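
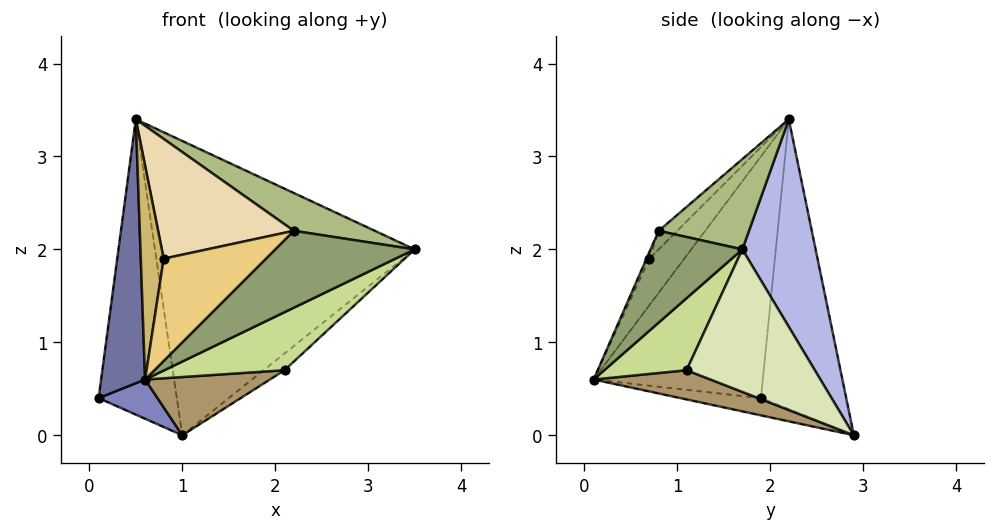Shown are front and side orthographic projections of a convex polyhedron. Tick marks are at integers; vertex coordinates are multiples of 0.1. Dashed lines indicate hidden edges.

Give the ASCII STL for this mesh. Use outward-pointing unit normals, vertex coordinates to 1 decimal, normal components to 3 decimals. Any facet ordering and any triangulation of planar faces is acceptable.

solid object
 facet normal -0.956 -0.249 0.152
  outer loop
   vertex 0.5 2.2 3.4
   vertex 0.1 1.9 0.4
   vertex 0.6 0.1 0.6
  endloop
 endfacet
 facet normal -0.235 -0.172 -0.957
  outer loop
   vertex 1.0 2.9 0.0
   vertex 0.6 0.1 0.6
   vertex 0.1 1.9 0.4
  endloop
 endfacet
 facet normal -0.737 0.675 0.031
  outer loop
   vertex 1.0 2.9 0.0
   vertex 0.1 1.9 0.4
   vertex 0.5 2.2 3.4
  endloop
 endfacet
 facet normal 0.264 0.936 0.232
  outer loop
   vertex 1.0 2.9 0.0
   vertex 0.5 2.2 3.4
   vertex 3.5 1.7 2.0
  endloop
 endfacet
 facet normal 0.541 -0.821 -0.181
  outer loop
   vertex 2.2 0.8 2.2
   vertex 0.6 0.1 0.6
   vertex 3.5 1.7 2.0
  endloop
 endfacet
 facet normal 0.356 -0.320 0.878
  outer loop
   vertex 2.2 0.8 2.2
   vertex 3.5 1.7 2.0
   vertex 0.5 2.2 3.4
  endloop
 endfacet
 facet normal 0.551 -0.804 -0.222
  outer loop
   vertex 2.1 1.1 0.7
   vertex 3.5 1.7 2.0
   vertex 0.6 0.1 0.6
  endloop
 endfacet
 facet normal 0.652 0.106 -0.751
  outer loop
   vertex 2.1 1.1 0.7
   vertex 1.0 2.9 0.0
   vertex 3.5 1.7 2.0
  endloop
 endfacet
 facet normal 0.219 -0.234 -0.947
  outer loop
   vertex 2.1 1.1 0.7
   vertex 0.6 0.1 0.6
   vertex 1.0 2.9 0.0
  endloop
 endfacet
 facet normal -0.781 -0.513 0.357
  outer loop
   vertex 0.8 0.7 1.9
   vertex 0.5 2.2 3.4
   vertex 0.6 0.1 0.6
  endloop
 endfacet
 facet normal -0.026 -0.906 0.422
  outer loop
   vertex 0.8 0.7 1.9
   vertex 0.6 0.1 0.6
   vertex 2.2 0.8 2.2
  endloop
 endfacet
 facet normal -0.098 -0.713 0.694
  outer loop
   vertex 0.8 0.7 1.9
   vertex 2.2 0.8 2.2
   vertex 0.5 2.2 3.4
  endloop
 endfacet
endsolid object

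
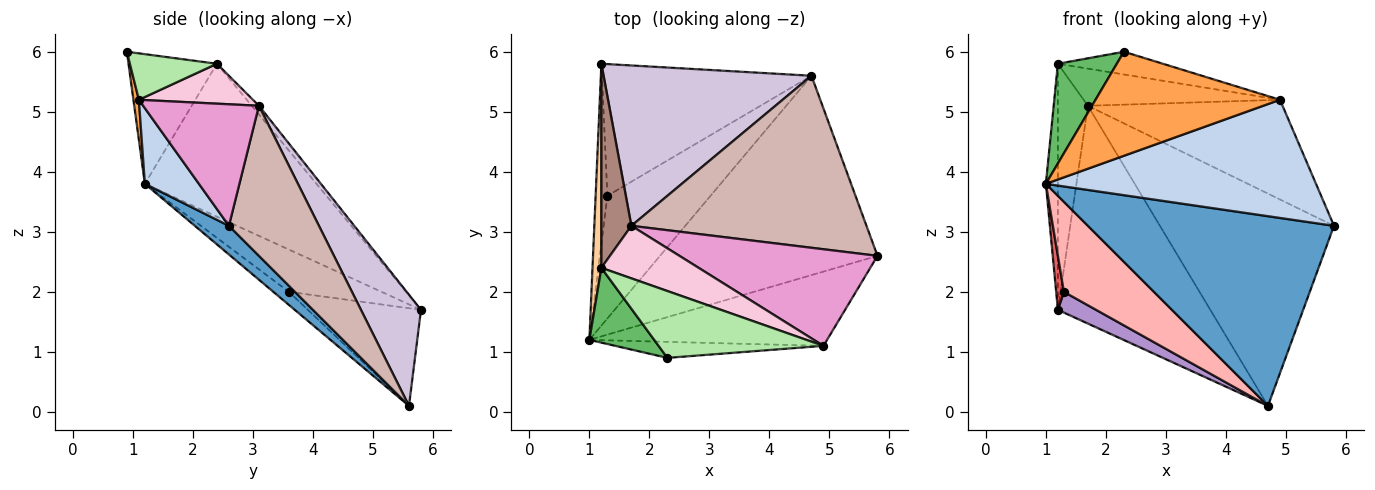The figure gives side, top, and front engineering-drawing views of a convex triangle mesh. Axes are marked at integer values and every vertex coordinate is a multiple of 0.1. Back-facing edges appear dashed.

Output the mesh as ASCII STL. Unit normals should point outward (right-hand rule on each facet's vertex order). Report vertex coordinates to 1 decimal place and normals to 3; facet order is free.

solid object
 facet normal 0.095 -0.686 -0.721
  outer loop
   vertex 4.7 5.6 0.1
   vertex 5.8 2.6 3.1
   vertex 1.0 1.2 3.8
  endloop
 endfacet
 facet normal 0.167 -0.835 -0.525
  outer loop
   vertex 4.9 1.1 5.2
   vertex 1.0 1.2 3.8
   vertex 5.8 2.6 3.1
  endloop
 endfacet
 facet normal 0.029 -0.988 -0.152
  outer loop
   vertex 4.9 1.1 5.2
   vertex 2.3 0.9 6.0
   vertex 1.0 1.2 3.8
  endloop
 endfacet
 facet normal -0.996 0.070 0.058
  outer loop
   vertex 1.2 2.4 5.8
   vertex 1.2 5.8 1.7
   vertex 1.0 1.2 3.8
  endloop
 endfacet
 facet normal -0.768 -0.512 0.384
  outer loop
   vertex 1.2 2.4 5.8
   vertex 1.0 1.2 3.8
   vertex 2.3 0.9 6.0
  endloop
 endfacet
 facet normal 0.258 0.311 0.915
  outer loop
   vertex 1.2 2.4 5.8
   vertex 2.3 0.9 6.0
   vertex 4.9 1.1 5.2
  endloop
 endfacet
 facet normal -0.960 -0.080 -0.267
  outer loop
   vertex 1.3 3.6 2.0
   vertex 1.0 1.2 3.8
   vertex 1.2 5.8 1.7
  endloop
 endfacet
 facet normal -0.102 -0.589 -0.802
  outer loop
   vertex 1.3 3.6 2.0
   vertex 4.7 5.6 0.1
   vertex 1.0 1.2 3.8
  endloop
 endfacet
 facet normal -0.418 -0.141 -0.897
  outer loop
   vertex 1.3 3.6 2.0
   vertex 1.2 5.8 1.7
   vertex 4.7 5.6 0.1
  endloop
 endfacet
 facet normal 0.302 0.768 0.565
  outer loop
   vertex 1.7 3.1 5.1
   vertex 4.7 5.6 0.1
   vertex 1.2 5.8 1.7
  endloop
 endfacet
 facet normal -0.181 0.757 0.628
  outer loop
   vertex 1.7 3.1 5.1
   vertex 1.2 5.8 1.7
   vertex 1.2 2.4 5.8
  endloop
 endfacet
 facet normal 0.373 0.721 0.584
  outer loop
   vertex 1.7 3.1 5.1
   vertex 5.8 2.6 3.1
   vertex 4.7 5.6 0.1
  endloop
 endfacet
 facet normal 0.393 0.660 0.640
  outer loop
   vertex 1.7 3.1 5.1
   vertex 4.9 1.1 5.2
   vertex 5.8 2.6 3.1
  endloop
 endfacet
 facet normal 0.318 0.547 0.774
  outer loop
   vertex 1.7 3.1 5.1
   vertex 1.2 2.4 5.8
   vertex 4.9 1.1 5.2
  endloop
 endfacet
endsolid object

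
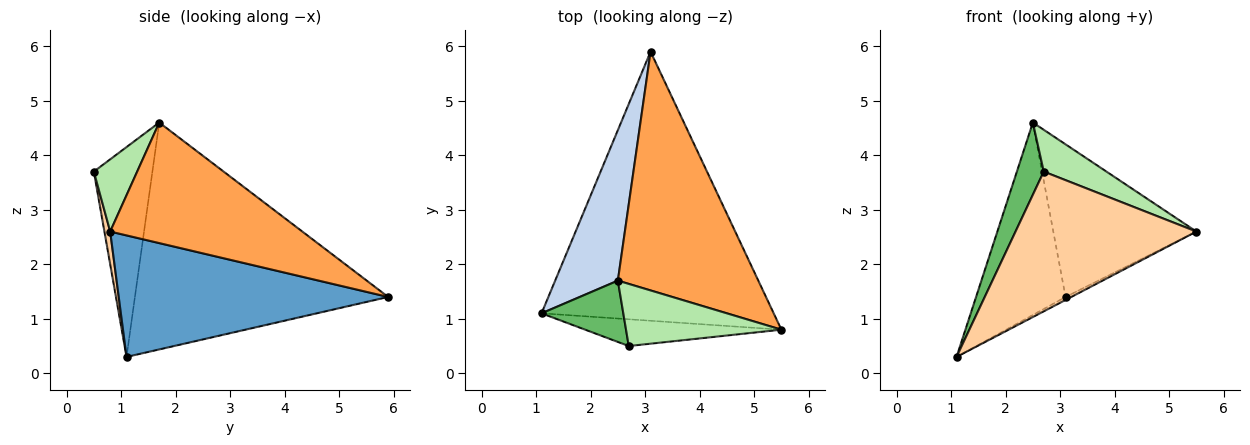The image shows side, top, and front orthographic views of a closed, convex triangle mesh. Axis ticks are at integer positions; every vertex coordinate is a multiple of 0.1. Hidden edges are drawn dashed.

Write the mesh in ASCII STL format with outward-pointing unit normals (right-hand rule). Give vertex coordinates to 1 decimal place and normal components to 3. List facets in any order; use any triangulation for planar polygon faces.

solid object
 facet normal 0.464 0.010 -0.886
  outer loop
   vertex 3.1 5.9 1.4
   vertex 5.5 0.8 2.6
   vertex 1.1 1.1 0.3
  endloop
 endfacet
 facet normal -0.912 0.322 0.252
  outer loop
   vertex 2.5 1.7 4.6
   vertex 3.1 5.9 1.4
   vertex 1.1 1.1 0.3
  endloop
 endfacet
 facet normal 0.586 0.436 0.683
  outer loop
   vertex 2.5 1.7 4.6
   vertex 5.5 0.8 2.6
   vertex 3.1 5.9 1.4
  endloop
 endfacet
 facet normal 0.031 -0.982 -0.188
  outer loop
   vertex 2.7 0.5 3.7
   vertex 1.1 1.1 0.3
   vertex 5.5 0.8 2.6
  endloop
 endfacet
 facet normal -0.857 -0.393 0.334
  outer loop
   vertex 2.7 0.5 3.7
   vertex 2.5 1.7 4.6
   vertex 1.1 1.1 0.3
  endloop
 endfacet
 facet normal 0.360 -0.521 0.774
  outer loop
   vertex 2.7 0.5 3.7
   vertex 5.5 0.8 2.6
   vertex 2.5 1.7 4.6
  endloop
 endfacet
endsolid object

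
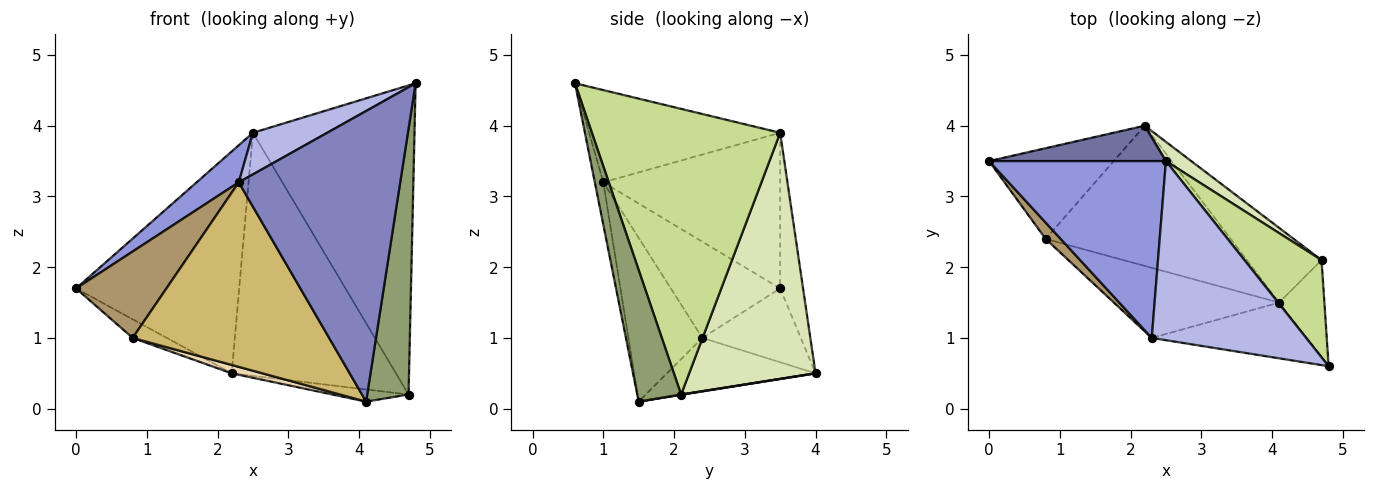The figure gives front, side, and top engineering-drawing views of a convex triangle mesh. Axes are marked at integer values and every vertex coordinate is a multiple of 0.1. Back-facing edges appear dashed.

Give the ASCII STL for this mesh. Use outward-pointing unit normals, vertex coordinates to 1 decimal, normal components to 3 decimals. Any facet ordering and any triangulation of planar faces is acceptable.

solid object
 facet normal -0.137 0.978 0.156
  outer loop
   vertex 2.5 3.5 3.9
   vertex 2.2 4.0 0.5
   vertex 0.0 3.5 1.7
  endloop
 endfacet
 facet normal -0.052 -0.981 -0.188
  outer loop
   vertex 2.3 1.0 3.2
   vertex 4.1 1.5 0.1
   vertex 4.8 0.6 4.6
  endloop
 endfacet
 facet normal -0.653 -0.155 0.742
  outer loop
   vertex 2.3 1.0 3.2
   vertex 2.5 3.5 3.9
   vertex 0.0 3.5 1.7
  endloop
 endfacet
 facet normal -0.503 -0.196 0.842
  outer loop
   vertex 2.3 1.0 3.2
   vertex 4.8 0.6 4.6
   vertex 2.5 3.5 3.9
  endloop
 endfacet
 facet normal 0.706 -0.665 -0.243
  outer loop
   vertex 4.7 2.1 0.2
   vertex 4.8 0.6 4.6
   vertex 4.1 1.5 0.1
  endloop
 endfacet
 facet normal 0.004 0.161 -0.987
  outer loop
   vertex 4.7 2.1 0.2
   vertex 4.1 1.5 0.1
   vertex 2.2 4.0 0.5
  endloop
 endfacet
 facet normal 0.743 0.638 0.201
  outer loop
   vertex 4.7 2.1 0.2
   vertex 2.5 3.5 3.9
   vertex 4.8 0.6 4.6
  endloop
 endfacet
 facet normal 0.609 0.791 0.063
  outer loop
   vertex 4.7 2.1 0.2
   vertex 2.2 4.0 0.5
   vertex 2.5 3.5 3.9
  endloop
 endfacet
 facet normal -0.765 -0.633 0.119
  outer loop
   vertex 0.8 2.4 1.0
   vertex 2.3 1.0 3.2
   vertex 0.0 3.5 1.7
  endloop
 endfacet
 facet normal -0.332 -0.882 -0.335
  outer loop
   vertex 0.8 2.4 1.0
   vertex 4.1 1.5 0.1
   vertex 2.3 1.0 3.2
  endloop
 endfacet
 facet normal -0.502 0.174 -0.847
  outer loop
   vertex 0.8 2.4 1.0
   vertex 0.0 3.5 1.7
   vertex 2.2 4.0 0.5
  endloop
 endfacet
 facet normal -0.277 -0.057 -0.959
  outer loop
   vertex 0.8 2.4 1.0
   vertex 2.2 4.0 0.5
   vertex 4.1 1.5 0.1
  endloop
 endfacet
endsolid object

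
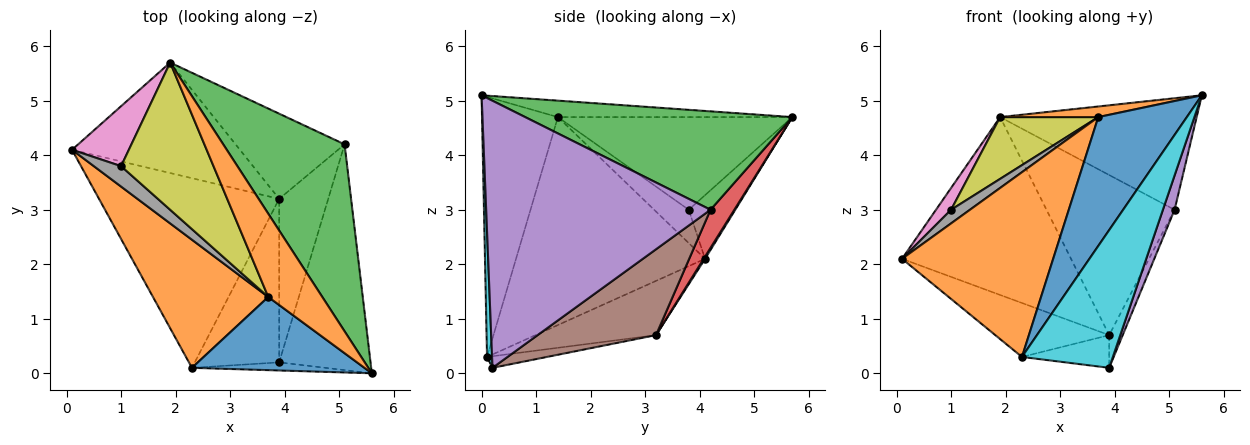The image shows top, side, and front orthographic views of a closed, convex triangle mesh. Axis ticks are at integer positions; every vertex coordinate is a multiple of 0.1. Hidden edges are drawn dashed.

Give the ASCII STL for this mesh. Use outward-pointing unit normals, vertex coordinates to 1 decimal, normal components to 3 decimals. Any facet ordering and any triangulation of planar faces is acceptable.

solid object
 facet normal 0.007 0.850 -0.528
  outer loop
   vertex 3.9 3.2 0.7
   vertex 0.1 4.1 2.1
   vertex 1.9 5.7 4.7
  endloop
 endfacet
 facet normal -0.289 -0.121 0.950
  outer loop
   vertex 3.7 1.4 4.7
   vertex 5.6 0.0 5.1
   vertex 1.9 5.7 4.7
  endloop
 endfacet
 facet normal 0.571 0.420 0.705
  outer loop
   vertex 5.1 4.2 3.0
   vertex 1.9 5.7 4.7
   vertex 5.6 0.0 5.1
  endloop
 endfacet
 facet normal 0.162 0.871 -0.463
  outer loop
   vertex 5.1 4.2 3.0
   vertex 3.9 3.2 0.7
   vertex 1.9 5.7 4.7
  endloop
 endfacet
 facet normal 0.945 -0.049 -0.323
  outer loop
   vertex 5.1 4.2 3.0
   vertex 5.6 0.0 5.1
   vertex 3.9 0.2 0.1
  endloop
 endfacet
 facet normal 0.864 0.099 -0.494
  outer loop
   vertex 5.1 4.2 3.0
   vertex 3.9 0.2 0.1
   vertex 3.9 3.2 0.7
  endloop
 endfacet
 facet normal -0.725 -0.235 0.647
  outer loop
   vertex 1.0 3.8 3.0
   vertex 1.9 5.7 4.7
   vertex 0.1 4.1 2.1
  endloop
 endfacet
 facet normal -0.713 -0.389 0.583
  outer loop
   vertex 1.0 3.8 3.0
   vertex 0.1 4.1 2.1
   vertex 3.7 1.4 4.7
  endloop
 endfacet
 facet normal -0.679 -0.284 0.677
  outer loop
   vertex 1.0 3.8 3.0
   vertex 3.7 1.4 4.7
   vertex 1.9 5.7 4.7
  endloop
 endfacet
 facet normal 0.055 -0.997 -0.059
  outer loop
   vertex 2.3 0.1 0.3
   vertex 3.9 0.2 0.1
   vertex 5.6 0.0 5.1
  endloop
 endfacet
 facet normal -0.597 -0.697 0.396
  outer loop
   vertex 2.3 0.1 0.3
   vertex 5.6 0.0 5.1
   vertex 3.7 1.4 4.7
  endloop
 endfacet
 facet normal -0.717 -0.573 0.397
  outer loop
   vertex 2.3 0.1 0.3
   vertex 3.7 1.4 4.7
   vertex 0.1 4.1 2.1
  endloop
 endfacet
 facet normal -0.278 0.263 -0.924
  outer loop
   vertex 2.3 0.1 0.3
   vertex 0.1 4.1 2.1
   vertex 3.9 3.2 0.7
  endloop
 endfacet
 facet normal -0.134 0.194 -0.972
  outer loop
   vertex 2.3 0.1 0.3
   vertex 3.9 3.2 0.7
   vertex 3.9 0.2 0.1
  endloop
 endfacet
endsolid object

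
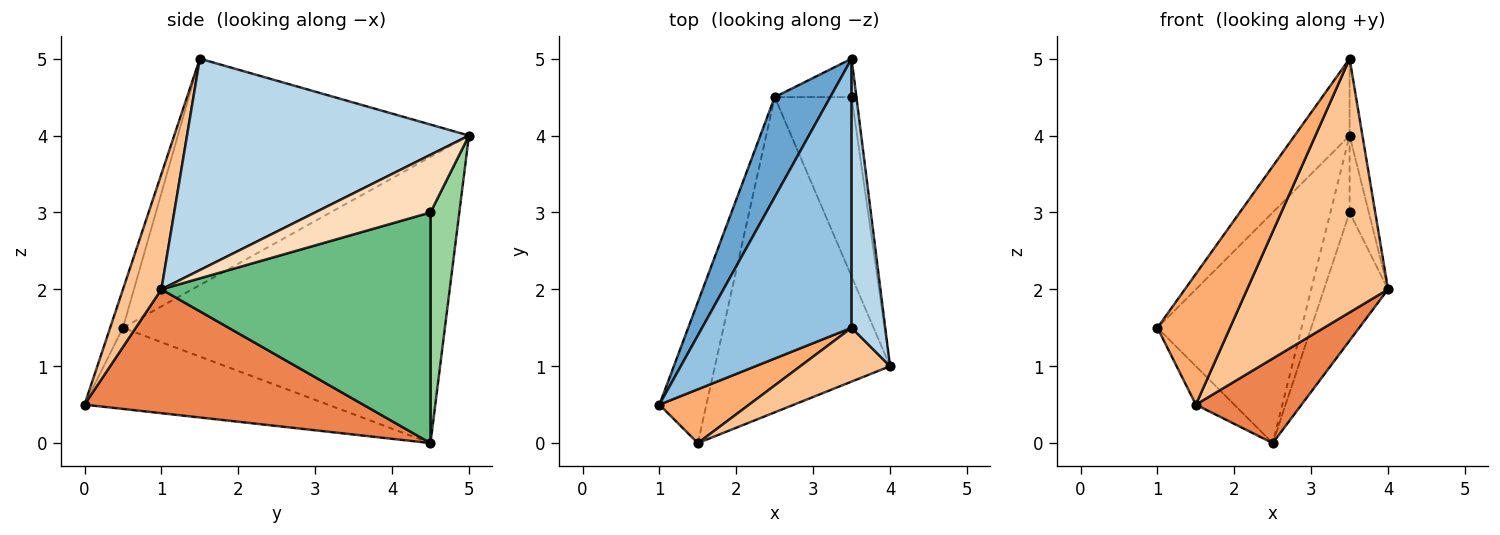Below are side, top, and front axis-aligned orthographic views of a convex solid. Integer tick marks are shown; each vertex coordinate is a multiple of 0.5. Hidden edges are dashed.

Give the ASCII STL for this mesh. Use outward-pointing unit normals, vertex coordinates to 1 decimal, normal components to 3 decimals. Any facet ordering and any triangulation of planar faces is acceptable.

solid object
 facet normal -0.899 0.402 0.174
  outer loop
   vertex 2.5 4.5 0.0
   vertex 1.0 0.5 1.5
   vertex 3.5 5.0 4.0
  endloop
 endfacet
 facet normal -0.824 0.156 0.544
  outer loop
   vertex 3.5 1.5 5.0
   vertex 3.5 5.0 4.0
   vertex 1.0 0.5 1.5
  endloop
 endfacet
 facet normal 0.987 0.045 0.157
  outer loop
   vertex 3.5 1.5 5.0
   vertex 4.0 1.0 2.0
   vertex 3.5 5.0 4.0
  endloop
 endfacet
 facet normal -0.857 0.135 -0.496
  outer loop
   vertex 1.5 0.0 0.5
   vertex 1.0 0.5 1.5
   vertex 2.5 4.5 0.0
  endloop
 endfacet
 facet normal 0.564 -0.214 -0.798
  outer loop
   vertex 1.5 0.0 0.5
   vertex 2.5 4.5 0.0
   vertex 4.0 1.0 2.0
  endloop
 endfacet
 facet normal -0.161 -0.913 0.376
  outer loop
   vertex 1.5 0.0 0.5
   vertex 3.5 1.5 5.0
   vertex 1.0 0.5 1.5
  endloop
 endfacet
 facet normal 0.258 -0.945 0.200
  outer loop
   vertex 1.5 0.0 0.5
   vertex 4.0 1.0 2.0
   vertex 3.5 1.5 5.0
  endloop
 endfacet
 facet normal 0.983 0.164 -0.082
  outer loop
   vertex 3.5 4.5 3.0
   vertex 3.5 5.0 4.0
   vertex 4.0 1.0 2.0
  endloop
 endfacet
 facet normal 0.925 0.220 -0.308
  outer loop
   vertex 3.5 4.5 3.0
   vertex 4.0 1.0 2.0
   vertex 2.5 4.5 0.0
  endloop
 endfacet
 facet normal 0.802 0.535 -0.267
  outer loop
   vertex 3.5 4.5 3.0
   vertex 2.5 4.5 0.0
   vertex 3.5 5.0 4.0
  endloop
 endfacet
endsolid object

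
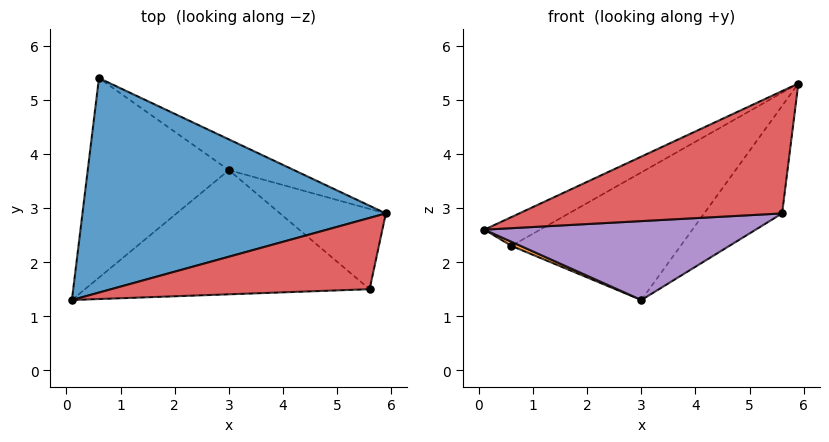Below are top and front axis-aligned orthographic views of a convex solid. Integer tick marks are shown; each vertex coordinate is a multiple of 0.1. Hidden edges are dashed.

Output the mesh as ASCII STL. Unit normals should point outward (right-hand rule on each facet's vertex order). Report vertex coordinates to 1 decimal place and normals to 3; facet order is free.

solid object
 facet normal -0.446 0.119 0.887
  outer loop
   vertex 0.6 5.4 2.3
   vertex 0.1 1.3 2.6
   vertex 5.9 2.9 5.3
  endloop
 endfacet
 facet normal -0.396 -0.019 -0.918
  outer loop
   vertex 3.0 3.7 1.3
   vertex 0.1 1.3 2.6
   vertex 0.6 5.4 2.3
  endloop
 endfacet
 facet normal 0.509 0.837 -0.202
  outer loop
   vertex 3.0 3.7 1.3
   vertex 0.6 5.4 2.3
   vertex 5.9 2.9 5.3
  endloop
 endfacet
 facet normal 0.004 -0.864 0.503
  outer loop
   vertex 5.6 1.5 2.9
   vertex 5.9 2.9 5.3
   vertex 0.1 1.3 2.6
  endloop
 endfacet
 facet normal 0.065 -0.535 -0.842
  outer loop
   vertex 5.6 1.5 2.9
   vertex 0.1 1.3 2.6
   vertex 3.0 3.7 1.3
  endloop
 endfacet
 facet normal 0.723 0.554 -0.413
  outer loop
   vertex 5.6 1.5 2.9
   vertex 3.0 3.7 1.3
   vertex 5.9 2.9 5.3
  endloop
 endfacet
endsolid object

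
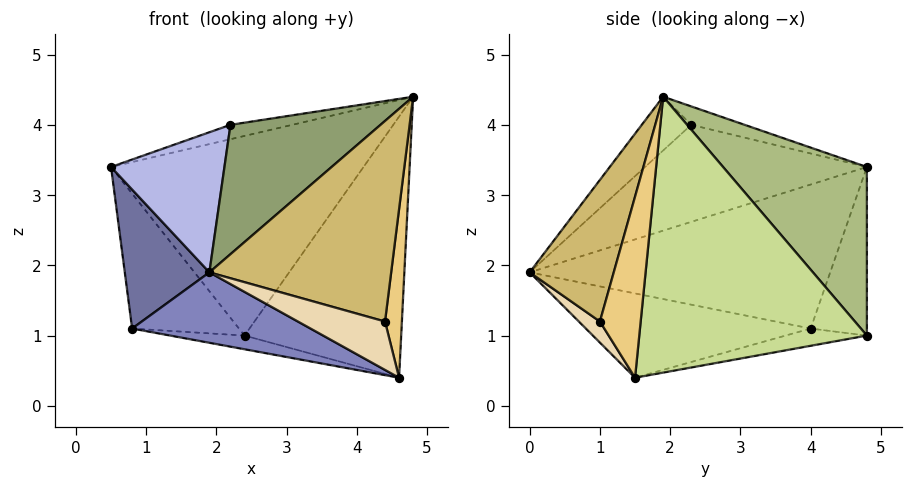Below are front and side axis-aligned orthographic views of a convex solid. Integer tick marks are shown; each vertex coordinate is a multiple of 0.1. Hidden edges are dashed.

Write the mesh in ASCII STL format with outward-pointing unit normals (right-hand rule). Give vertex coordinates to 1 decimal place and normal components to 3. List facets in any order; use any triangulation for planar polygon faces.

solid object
 facet normal -0.962 -0.271 -0.031
  outer loop
   vertex 0.8 4.0 1.1
   vertex 1.9 0.0 1.9
   vertex 0.5 4.8 3.4
  endloop
 endfacet
 facet normal -0.346 -0.275 -0.897
  outer loop
   vertex 0.8 4.0 1.1
   vertex 4.6 1.5 0.4
   vertex 1.9 0.0 1.9
  endloop
 endfacet
 facet normal -0.128 0.148 0.981
  outer loop
   vertex 2.2 2.3 4.0
   vertex 4.8 1.9 4.4
   vertex 0.5 4.8 3.4
  endloop
 endfacet
 facet normal -0.755 -0.386 0.530
  outer loop
   vertex 2.2 2.3 4.0
   vertex 0.5 4.8 3.4
   vertex 1.9 0.0 1.9
  endloop
 endfacet
 facet normal -0.212 -0.644 0.735
  outer loop
   vertex 2.2 2.3 4.0
   vertex 1.9 0.0 1.9
   vertex 4.8 1.9 4.4
  endloop
 endfacet
 facet normal 0.461 0.809 0.365
  outer loop
   vertex 2.4 4.8 1.0
   vertex 0.5 4.8 3.4
   vertex 4.8 1.9 4.4
  endloop
 endfacet
 facet normal 0.820 0.564 -0.097
  outer loop
   vertex 2.4 4.8 1.0
   vertex 4.8 1.9 4.4
   vertex 4.6 1.5 0.4
  endloop
 endfacet
 facet normal -0.437 0.830 -0.346
  outer loop
   vertex 2.4 4.8 1.0
   vertex 0.8 4.0 1.1
   vertex 0.5 4.8 3.4
  endloop
 endfacet
 facet normal -0.114 0.104 -0.988
  outer loop
   vertex 2.4 4.8 1.0
   vertex 4.6 1.5 0.4
   vertex 0.8 4.0 1.1
  endloop
 endfacet
 facet normal 0.411 -0.890 0.199
  outer loop
   vertex 4.4 1.0 1.2
   vertex 4.8 1.9 4.4
   vertex 1.9 0.0 1.9
  endloop
 endfacet
 facet normal 0.924 -0.382 -0.008
  outer loop
   vertex 4.4 1.0 1.2
   vertex 4.6 1.5 0.4
   vertex 4.8 1.9 4.4
  endloop
 endfacet
 facet normal 0.206 -0.852 -0.481
  outer loop
   vertex 4.4 1.0 1.2
   vertex 1.9 0.0 1.9
   vertex 4.6 1.5 0.4
  endloop
 endfacet
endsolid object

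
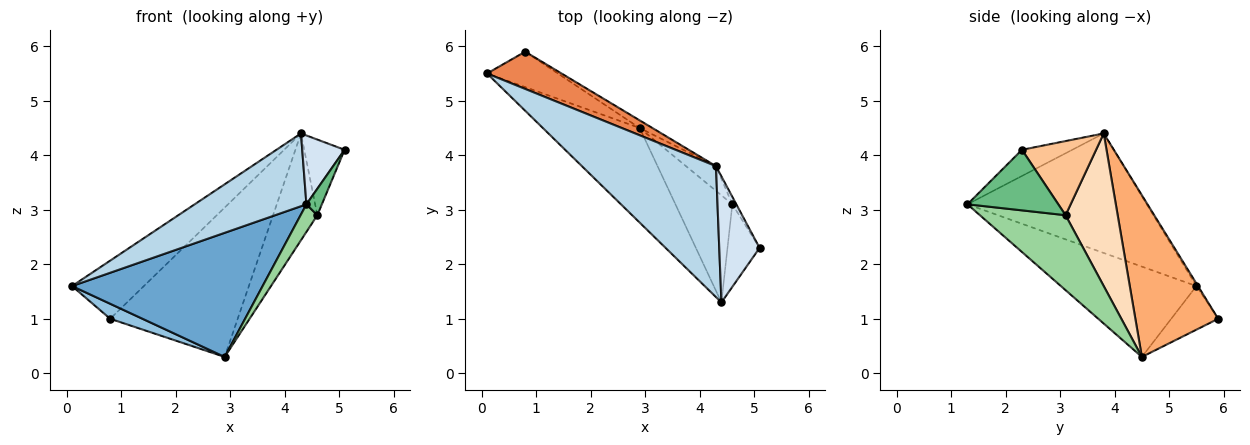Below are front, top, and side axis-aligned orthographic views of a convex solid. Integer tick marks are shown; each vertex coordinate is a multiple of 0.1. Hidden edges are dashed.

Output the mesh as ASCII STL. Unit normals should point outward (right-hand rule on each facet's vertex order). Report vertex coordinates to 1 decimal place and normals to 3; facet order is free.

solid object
 facet normal -0.492 -0.692 -0.528
  outer loop
   vertex 2.9 4.5 0.3
   vertex 4.4 1.3 3.1
   vertex 0.1 5.5 1.6
  endloop
 endfacet
 facet normal -0.493 -0.339 -0.801
  outer loop
   vertex 0.8 5.9 1.0
   vertex 2.9 4.5 0.3
   vertex 0.1 5.5 1.6
  endloop
 endfacet
 facet normal -0.615 -0.383 0.689
  outer loop
   vertex 4.3 3.8 4.4
   vertex 0.1 5.5 1.6
   vertex 4.4 1.3 3.1
  endloop
 endfacet
 facet normal -0.495 -0.416 0.763
  outer loop
   vertex 4.3 3.8 4.4
   vertex 4.4 1.3 3.1
   vertex 5.1 2.3 4.1
  endloop
 endfacet
 facet normal -0.019 0.842 0.539
  outer loop
   vertex 4.3 3.8 4.4
   vertex 0.8 5.9 1.0
   vertex 0.1 5.5 1.6
  endloop
 endfacet
 facet normal 0.544 0.838 -0.043
  outer loop
   vertex 4.3 3.8 4.4
   vertex 2.9 4.5 0.3
   vertex 0.8 5.9 1.0
  endloop
 endfacet
 facet normal 0.877 0.477 -0.047
  outer loop
   vertex 4.6 3.1 2.9
   vertex 4.3 3.8 4.4
   vertex 5.1 2.3 4.1
  endloop
 endfacet
 facet normal 0.754 0.640 -0.148
  outer loop
   vertex 4.6 3.1 2.9
   vertex 2.9 4.5 0.3
   vertex 4.3 3.8 4.4
  endloop
 endfacet
 facet normal 0.874 -0.149 -0.463
  outer loop
   vertex 4.6 3.1 2.9
   vertex 5.1 2.3 4.1
   vertex 4.4 1.3 3.1
  endloop
 endfacet
 facet normal 0.787 -0.154 -0.597
  outer loop
   vertex 4.6 3.1 2.9
   vertex 4.4 1.3 3.1
   vertex 2.9 4.5 0.3
  endloop
 endfacet
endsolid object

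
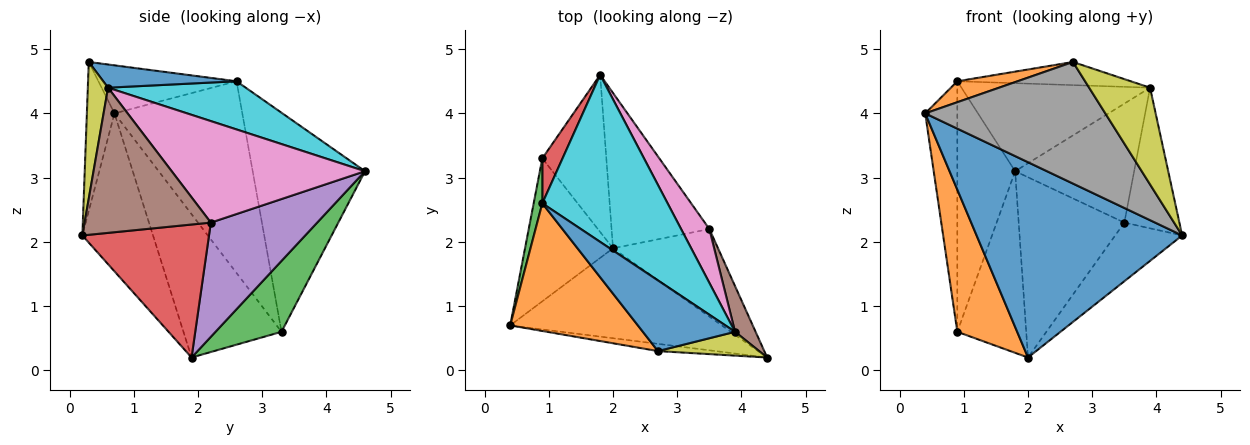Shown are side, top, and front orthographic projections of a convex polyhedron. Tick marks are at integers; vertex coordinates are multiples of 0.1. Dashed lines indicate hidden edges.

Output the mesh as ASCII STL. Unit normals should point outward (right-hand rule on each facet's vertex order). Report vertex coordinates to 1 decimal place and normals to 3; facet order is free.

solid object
 facet normal -0.298 -0.867 -0.399
  outer loop
   vertex 2.0 1.9 0.2
   vertex 4.4 0.2 2.1
   vertex 0.4 0.7 4.0
  endloop
 endfacet
 facet normal -0.756 -0.461 -0.464
  outer loop
   vertex 0.9 3.3 0.6
   vertex 2.0 1.9 0.2
   vertex 0.4 0.7 4.0
  endloop
 endfacet
 facet normal 0.587 0.612 -0.530
  outer loop
   vertex 0.9 3.3 0.6
   vertex 1.8 4.6 3.1
   vertex 2.0 1.9 0.2
  endloop
 endfacet
 facet normal 0.725 0.383 -0.572
  outer loop
   vertex 3.5 2.2 2.3
   vertex 4.4 0.2 2.1
   vertex 2.0 1.9 0.2
  endloop
 endfacet
 facet normal 0.606 0.602 -0.519
  outer loop
   vertex 3.5 2.2 2.3
   vertex 2.0 1.9 0.2
   vertex 1.8 4.6 3.1
  endloop
 endfacet
 facet normal 0.909 0.396 0.129
  outer loop
   vertex 3.5 2.2 2.3
   vertex 3.9 0.6 4.4
   vertex 4.4 0.2 2.1
  endloop
 endfacet
 facet normal 0.829 0.510 0.231
  outer loop
   vertex 3.5 2.2 2.3
   vertex 1.8 4.6 3.1
   vertex 3.9 0.6 4.4
  endloop
 endfacet
 facet normal -0.151 -0.987 -0.059
  outer loop
   vertex 2.7 0.3 4.8
   vertex 0.4 0.7 4.0
   vertex 4.4 0.2 2.1
  endloop
 endfacet
 facet normal 0.307 -0.924 0.227
  outer loop
   vertex 2.7 0.3 4.8
   vertex 4.4 0.2 2.1
   vertex 3.9 0.6 4.4
  endloop
 endfacet
 facet normal 0.322 0.441 0.838
  outer loop
   vertex 0.9 2.6 4.5
   vertex 3.9 0.6 4.4
   vertex 1.8 4.6 3.1
  endloop
 endfacet
 facet normal 0.232 0.303 0.924
  outer loop
   vertex 0.9 2.6 4.5
   vertex 2.7 0.3 4.8
   vertex 3.9 0.6 4.4
  endloop
 endfacet
 facet normal -0.348 -0.152 0.925
  outer loop
   vertex 0.9 2.6 4.5
   vertex 0.4 0.7 4.0
   vertex 2.7 0.3 4.8
  endloop
 endfacet
 facet normal -0.969 0.243 0.044
  outer loop
   vertex 0.9 2.6 4.5
   vertex 0.9 3.3 0.6
   vertex 0.4 0.7 4.0
  endloop
 endfacet
 facet normal -0.886 0.456 0.082
  outer loop
   vertex 0.9 2.6 4.5
   vertex 1.8 4.6 3.1
   vertex 0.9 3.3 0.6
  endloop
 endfacet
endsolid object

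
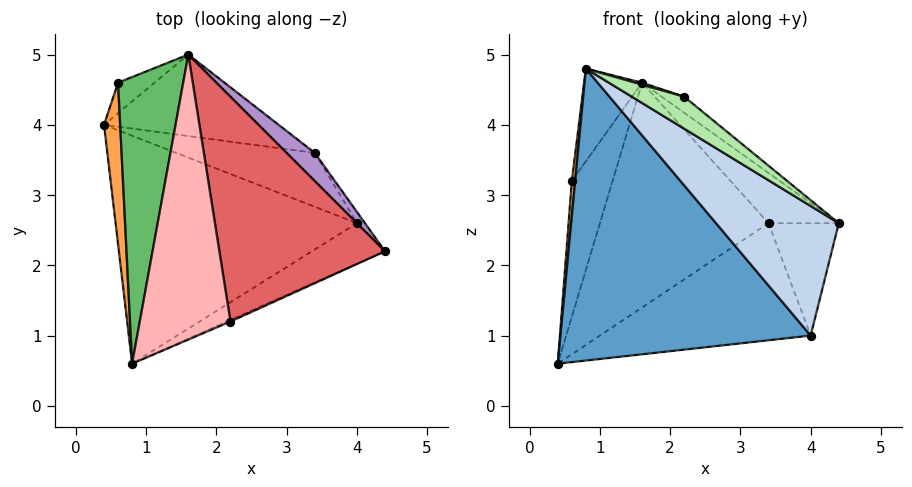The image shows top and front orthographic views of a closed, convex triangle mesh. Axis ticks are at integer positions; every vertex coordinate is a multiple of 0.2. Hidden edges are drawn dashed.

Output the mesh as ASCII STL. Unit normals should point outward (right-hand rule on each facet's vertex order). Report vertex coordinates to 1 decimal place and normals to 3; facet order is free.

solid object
 facet normal -0.232 -0.767 -0.599
  outer loop
   vertex 4.0 2.6 1.0
   vertex 0.8 0.6 4.8
   vertex 0.4 4.0 0.6
  endloop
 endfacet
 facet normal 0.235 -0.928 -0.291
  outer loop
   vertex 4.0 2.6 1.0
   vertex 4.4 2.2 2.6
   vertex 0.8 0.6 4.8
  endloop
 endfacet
 facet normal -0.997 -0.018 0.081
  outer loop
   vertex 0.6 4.6 3.2
   vertex 0.4 4.0 0.6
   vertex 0.8 0.6 4.8
  endloop
 endfacet
 facet normal -0.084 0.972 -0.218
  outer loop
   vertex 0.6 4.6 3.2
   vertex 1.6 5.0 4.6
   vertex 0.4 4.0 0.6
  endloop
 endfacet
 facet normal -0.824 0.174 0.539
  outer loop
   vertex 0.6 4.6 3.2
   vertex 0.8 0.6 4.8
   vertex 1.6 5.0 4.6
  endloop
 endfacet
 facet normal 0.383 -0.923 -0.045
  outer loop
   vertex 2.2 1.2 4.4
   vertex 0.8 0.6 4.8
   vertex 4.4 2.2 2.6
  endloop
 endfacet
 facet normal 0.617 0.056 0.785
  outer loop
   vertex 2.2 1.2 4.4
   vertex 4.4 2.2 2.6
   vertex 1.6 5.0 4.6
  endloop
 endfacet
 facet normal 0.277 -0.007 0.961
  outer loop
   vertex 2.2 1.2 4.4
   vertex 1.6 5.0 4.6
   vertex 0.8 0.6 4.8
  endloop
 endfacet
 facet normal 0.774 0.553 0.310
  outer loop
   vertex 3.4 3.6 2.6
   vertex 1.6 5.0 4.6
   vertex 4.4 2.2 2.6
  endloop
 endfacet
 facet normal 0.812 0.580 -0.058
  outer loop
   vertex 3.4 3.6 2.6
   vertex 4.4 2.2 2.6
   vertex 4.0 2.6 1.0
  endloop
 endfacet
 facet normal 0.332 0.887 -0.321
  outer loop
   vertex 3.4 3.6 2.6
   vertex 0.4 4.0 0.6
   vertex 1.6 5.0 4.6
  endloop
 endfacet
 facet normal 0.371 0.844 -0.388
  outer loop
   vertex 3.4 3.6 2.6
   vertex 4.0 2.6 1.0
   vertex 0.4 4.0 0.6
  endloop
 endfacet
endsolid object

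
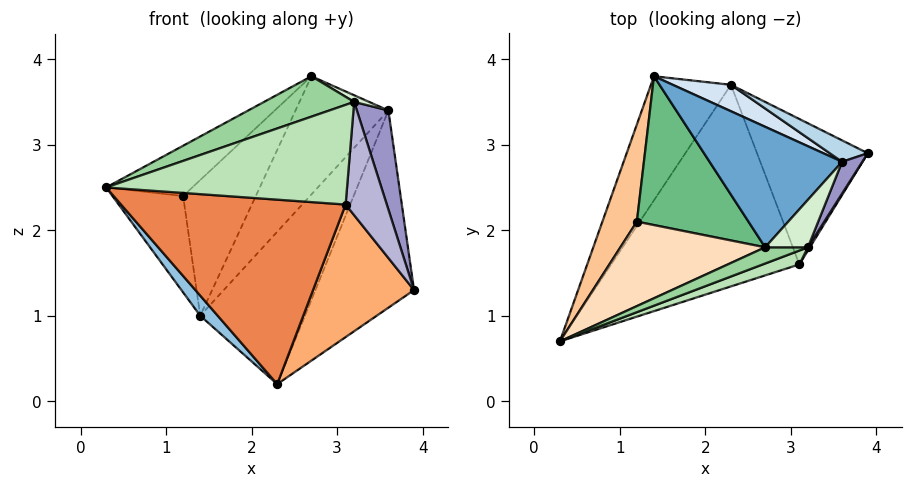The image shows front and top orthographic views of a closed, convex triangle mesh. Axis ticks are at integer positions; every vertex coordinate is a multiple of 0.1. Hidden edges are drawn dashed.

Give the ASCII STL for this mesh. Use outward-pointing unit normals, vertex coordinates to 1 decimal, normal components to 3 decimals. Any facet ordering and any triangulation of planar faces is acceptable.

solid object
 facet normal -0.418 0.636 0.648
  outer loop
   vertex 3.6 2.8 3.4
   vertex 1.4 3.8 1.0
   vertex 2.7 1.8 3.8
  endloop
 endfacet
 facet normal -0.667 -0.119 -0.735
  outer loop
   vertex 2.3 3.7 0.2
   vertex 0.3 0.7 2.5
   vertex 1.4 3.8 1.0
  endloop
 endfacet
 facet normal 0.390 0.916 0.099
  outer loop
   vertex 2.3 3.7 0.2
   vertex 3.6 2.8 3.4
   vertex 3.9 2.9 1.3
  endloop
 endfacet
 facet normal 0.253 0.953 0.165
  outer loop
   vertex 2.3 3.7 0.2
   vertex 1.4 3.8 1.0
   vertex 3.6 2.8 3.4
  endloop
 endfacet
 facet normal 0.162 -0.666 -0.728
  outer loop
   vertex 3.1 1.6 2.3
   vertex 0.3 0.7 2.5
   vertex 2.3 3.7 0.2
  endloop
 endfacet
 facet normal 0.169 -0.664 -0.728
  outer loop
   vertex 3.1 1.6 2.3
   vertex 2.3 3.7 0.2
   vertex 3.9 2.9 1.3
  endloop
 endfacet
 facet normal -0.713 0.494 0.498
  outer loop
   vertex 1.2 2.1 2.4
   vertex 1.4 3.8 1.0
   vertex 0.3 0.7 2.5
  endloop
 endfacet
 facet normal -0.573 0.419 0.704
  outer loop
   vertex 1.2 2.1 2.4
   vertex 0.3 0.7 2.5
   vertex 2.7 1.8 3.8
  endloop
 endfacet
 facet normal -0.485 0.589 0.646
  outer loop
   vertex 1.2 2.1 2.4
   vertex 2.7 1.8 3.8
   vertex 1.4 3.8 1.0
  endloop
 endfacet
 facet normal 0.218 -0.906 0.364
  outer loop
   vertex 3.2 1.8 3.5
   vertex 2.7 1.8 3.8
   vertex 0.3 0.7 2.5
  endloop
 endfacet
 facet normal 0.312 -0.941 0.131
  outer loop
   vertex 3.2 1.8 3.5
   vertex 0.3 0.7 2.5
   vertex 3.1 1.6 2.3
  endloop
 endfacet
 facet normal 0.511 -0.119 0.851
  outer loop
   vertex 3.2 1.8 3.5
   vertex 3.6 2.8 3.4
   vertex 2.7 1.8 3.8
  endloop
 endfacet
 facet normal 0.926 -0.359 0.115
  outer loop
   vertex 3.2 1.8 3.5
   vertex 3.9 2.9 1.3
   vertex 3.6 2.8 3.4
  endloop
 endfacet
 facet normal 0.857 -0.516 0.015
  outer loop
   vertex 3.2 1.8 3.5
   vertex 3.1 1.6 2.3
   vertex 3.9 2.9 1.3
  endloop
 endfacet
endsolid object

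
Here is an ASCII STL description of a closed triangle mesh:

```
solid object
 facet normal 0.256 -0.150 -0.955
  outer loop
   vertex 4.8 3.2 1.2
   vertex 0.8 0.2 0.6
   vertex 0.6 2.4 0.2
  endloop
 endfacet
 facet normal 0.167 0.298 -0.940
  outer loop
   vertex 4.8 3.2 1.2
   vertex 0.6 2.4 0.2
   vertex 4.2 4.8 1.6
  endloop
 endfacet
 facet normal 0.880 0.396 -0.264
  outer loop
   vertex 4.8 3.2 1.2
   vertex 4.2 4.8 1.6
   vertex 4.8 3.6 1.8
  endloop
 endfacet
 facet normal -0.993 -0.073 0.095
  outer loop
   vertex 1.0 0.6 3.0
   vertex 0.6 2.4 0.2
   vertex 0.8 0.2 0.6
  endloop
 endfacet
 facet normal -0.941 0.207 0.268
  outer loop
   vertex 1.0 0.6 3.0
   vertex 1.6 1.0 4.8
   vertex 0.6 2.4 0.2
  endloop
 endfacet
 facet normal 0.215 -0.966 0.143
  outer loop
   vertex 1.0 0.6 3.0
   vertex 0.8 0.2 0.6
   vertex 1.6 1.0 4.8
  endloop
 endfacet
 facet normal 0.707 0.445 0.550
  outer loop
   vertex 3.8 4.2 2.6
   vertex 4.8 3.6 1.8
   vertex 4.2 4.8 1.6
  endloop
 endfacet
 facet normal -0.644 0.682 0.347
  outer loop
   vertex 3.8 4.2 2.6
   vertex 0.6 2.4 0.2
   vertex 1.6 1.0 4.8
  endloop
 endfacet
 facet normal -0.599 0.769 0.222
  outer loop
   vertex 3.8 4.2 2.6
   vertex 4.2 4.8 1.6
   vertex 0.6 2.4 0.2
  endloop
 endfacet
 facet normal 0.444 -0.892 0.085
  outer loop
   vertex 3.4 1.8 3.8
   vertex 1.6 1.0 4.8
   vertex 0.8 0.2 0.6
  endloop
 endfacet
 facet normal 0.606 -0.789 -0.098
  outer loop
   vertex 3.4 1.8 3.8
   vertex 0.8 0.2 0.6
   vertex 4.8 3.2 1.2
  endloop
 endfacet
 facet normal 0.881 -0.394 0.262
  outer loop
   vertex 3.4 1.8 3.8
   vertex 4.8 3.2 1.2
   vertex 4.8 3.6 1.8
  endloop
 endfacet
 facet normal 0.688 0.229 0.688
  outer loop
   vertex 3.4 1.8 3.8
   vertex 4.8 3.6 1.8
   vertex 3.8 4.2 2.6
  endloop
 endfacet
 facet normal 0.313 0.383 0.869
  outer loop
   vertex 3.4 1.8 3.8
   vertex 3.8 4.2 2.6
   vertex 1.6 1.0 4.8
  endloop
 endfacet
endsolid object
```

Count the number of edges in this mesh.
21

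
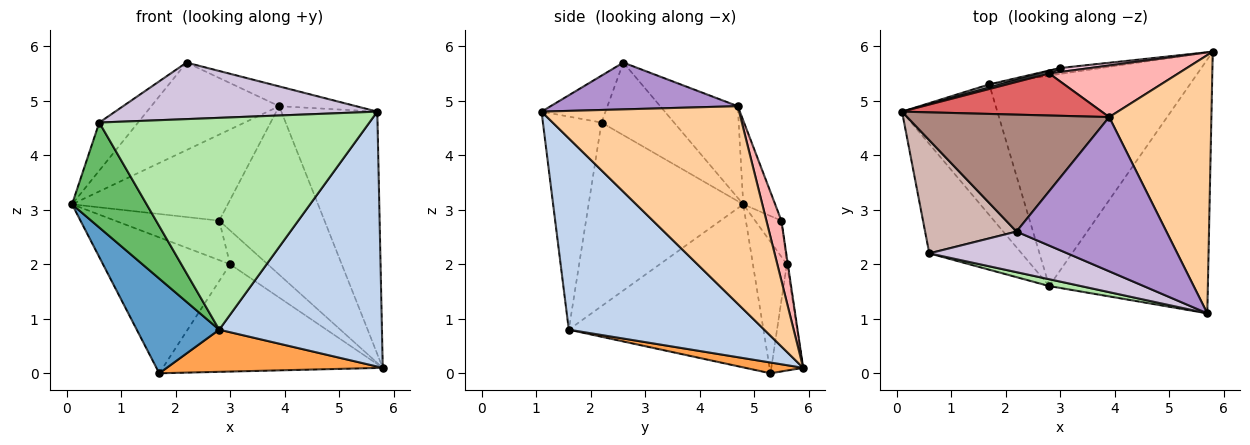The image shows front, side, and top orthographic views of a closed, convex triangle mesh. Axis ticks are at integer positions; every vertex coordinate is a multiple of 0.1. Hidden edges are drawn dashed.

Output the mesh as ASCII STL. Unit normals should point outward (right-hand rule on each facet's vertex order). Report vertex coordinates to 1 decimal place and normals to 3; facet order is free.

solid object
 facet normal -0.811 -0.344 -0.474
  outer loop
   vertex 2.8 1.6 0.8
   vertex 0.1 4.8 3.1
   vertex 1.7 5.3 0.0
  endloop
 endfacet
 facet normal 0.648 -0.540 -0.537
  outer loop
   vertex 2.8 1.6 0.8
   vertex 5.8 5.9 0.1
   vertex 5.7 1.1 4.8
  endloop
 endfacet
 facet normal 0.053 -0.196 -0.979
  outer loop
   vertex 2.8 1.6 0.8
   vertex 1.7 5.3 0.0
   vertex 5.8 5.9 0.1
  endloop
 endfacet
 facet normal 0.816 0.396 0.422
  outer loop
   vertex 3.9 4.7 4.9
   vertex 5.7 1.1 4.8
   vertex 5.8 5.9 0.1
  endloop
 endfacet
 facet normal -0.820 -0.396 -0.413
  outer loop
   vertex 0.6 2.2 4.6
   vertex 0.1 4.8 3.1
   vertex 2.8 1.6 0.8
  endloop
 endfacet
 facet normal -0.212 -0.977 0.032
  outer loop
   vertex 0.6 2.2 4.6
   vertex 2.8 1.6 0.8
   vertex 5.7 1.1 4.8
  endloop
 endfacet
 facet normal -0.181 0.884 0.432
  outer loop
   vertex 2.8 5.5 2.8
   vertex 0.1 4.8 3.1
   vertex 3.9 4.7 4.9
  endloop
 endfacet
 facet normal 0.135 0.947 0.290
  outer loop
   vertex 2.8 5.5 2.8
   vertex 3.9 4.7 4.9
   vertex 5.8 5.9 0.1
  endloop
 endfacet
 facet normal 0.296 0.122 0.948
  outer loop
   vertex 2.2 2.6 5.7
   vertex 5.7 1.1 4.8
   vertex 3.9 4.7 4.9
  endloop
 endfacet
 facet normal -0.194 -0.797 0.572
  outer loop
   vertex 2.2 2.6 5.7
   vertex 0.6 2.2 4.6
   vertex 5.7 1.1 4.8
  endloop
 endfacet
 facet normal -0.342 0.563 0.752
  outer loop
   vertex 2.2 2.6 5.7
   vertex 3.9 4.7 4.9
   vertex 0.1 4.8 3.1
  endloop
 endfacet
 facet normal -0.590 0.315 0.743
  outer loop
   vertex 2.2 2.6 5.7
   vertex 0.1 4.8 3.1
   vertex 0.6 2.2 4.6
  endloop
 endfacet
 facet normal -0.143 0.988 -0.055
  outer loop
   vertex 3.0 5.6 2.0
   vertex 5.8 5.9 0.1
   vertex 1.7 5.3 0.0
  endloop
 endfacet
 facet normal -0.027 0.993 0.117
  outer loop
   vertex 3.0 5.6 2.0
   vertex 2.8 5.5 2.8
   vertex 5.8 5.9 0.1
  endloop
 endfacet
 facet normal -0.258 0.966 0.023
  outer loop
   vertex 3.0 5.6 2.0
   vertex 1.7 5.3 0.0
   vertex 0.1 4.8 3.1
  endloop
 endfacet
 facet normal -0.244 0.968 0.060
  outer loop
   vertex 3.0 5.6 2.0
   vertex 0.1 4.8 3.1
   vertex 2.8 5.5 2.8
  endloop
 endfacet
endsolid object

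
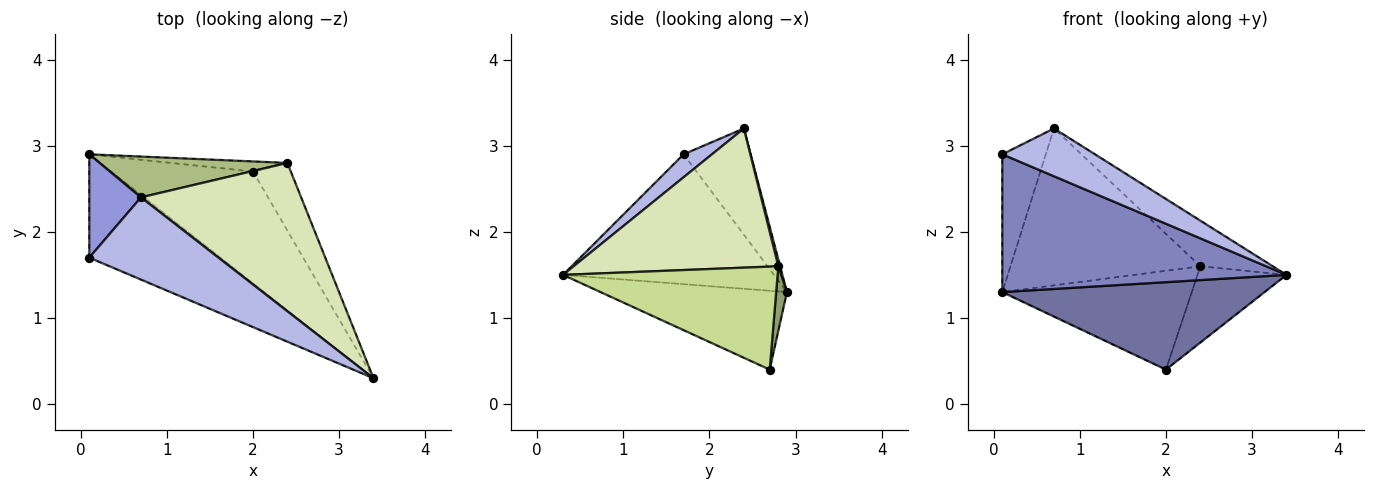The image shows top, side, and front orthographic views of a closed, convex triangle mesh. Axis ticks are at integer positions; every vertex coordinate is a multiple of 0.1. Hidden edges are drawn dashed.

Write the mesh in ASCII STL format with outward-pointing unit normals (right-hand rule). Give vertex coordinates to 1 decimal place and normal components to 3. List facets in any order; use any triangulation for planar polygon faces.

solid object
 facet normal -0.401 -0.565 -0.721
  outer loop
   vertex 2.0 2.7 0.4
   vertex 3.4 0.3 1.5
   vertex 0.1 2.9 1.3
  endloop
 endfacet
 facet normal -0.511 -0.688 -0.516
  outer loop
   vertex 0.1 1.7 2.9
   vertex 0.1 2.9 1.3
   vertex 3.4 0.3 1.5
  endloop
 endfacet
 facet normal -0.777 0.504 0.378
  outer loop
   vertex 0.1 1.7 2.9
   vertex 0.7 2.4 3.2
   vertex 0.1 2.9 1.3
  endloop
 endfacet
 facet normal 0.152 -0.497 0.855
  outer loop
   vertex 0.1 1.7 2.9
   vertex 3.4 0.3 1.5
   vertex 0.7 2.4 3.2
  endloop
 endfacet
 facet normal 0.056 0.993 -0.102
  outer loop
   vertex 2.4 2.8 1.6
   vertex 2.0 2.7 0.4
   vertex 0.1 2.9 1.3
  endloop
 endfacet
 facet normal 0.009 0.968 0.252
  outer loop
   vertex 2.4 2.8 1.6
   vertex 0.1 2.9 1.3
   vertex 0.7 2.4 3.2
  endloop
 endfacet
 facet normal 0.875 0.363 -0.322
  outer loop
   vertex 2.4 2.8 1.6
   vertex 3.4 0.3 1.5
   vertex 2.0 2.7 0.4
  endloop
 endfacet
 facet normal 0.639 0.226 0.735
  outer loop
   vertex 2.4 2.8 1.6
   vertex 0.7 2.4 3.2
   vertex 3.4 0.3 1.5
  endloop
 endfacet
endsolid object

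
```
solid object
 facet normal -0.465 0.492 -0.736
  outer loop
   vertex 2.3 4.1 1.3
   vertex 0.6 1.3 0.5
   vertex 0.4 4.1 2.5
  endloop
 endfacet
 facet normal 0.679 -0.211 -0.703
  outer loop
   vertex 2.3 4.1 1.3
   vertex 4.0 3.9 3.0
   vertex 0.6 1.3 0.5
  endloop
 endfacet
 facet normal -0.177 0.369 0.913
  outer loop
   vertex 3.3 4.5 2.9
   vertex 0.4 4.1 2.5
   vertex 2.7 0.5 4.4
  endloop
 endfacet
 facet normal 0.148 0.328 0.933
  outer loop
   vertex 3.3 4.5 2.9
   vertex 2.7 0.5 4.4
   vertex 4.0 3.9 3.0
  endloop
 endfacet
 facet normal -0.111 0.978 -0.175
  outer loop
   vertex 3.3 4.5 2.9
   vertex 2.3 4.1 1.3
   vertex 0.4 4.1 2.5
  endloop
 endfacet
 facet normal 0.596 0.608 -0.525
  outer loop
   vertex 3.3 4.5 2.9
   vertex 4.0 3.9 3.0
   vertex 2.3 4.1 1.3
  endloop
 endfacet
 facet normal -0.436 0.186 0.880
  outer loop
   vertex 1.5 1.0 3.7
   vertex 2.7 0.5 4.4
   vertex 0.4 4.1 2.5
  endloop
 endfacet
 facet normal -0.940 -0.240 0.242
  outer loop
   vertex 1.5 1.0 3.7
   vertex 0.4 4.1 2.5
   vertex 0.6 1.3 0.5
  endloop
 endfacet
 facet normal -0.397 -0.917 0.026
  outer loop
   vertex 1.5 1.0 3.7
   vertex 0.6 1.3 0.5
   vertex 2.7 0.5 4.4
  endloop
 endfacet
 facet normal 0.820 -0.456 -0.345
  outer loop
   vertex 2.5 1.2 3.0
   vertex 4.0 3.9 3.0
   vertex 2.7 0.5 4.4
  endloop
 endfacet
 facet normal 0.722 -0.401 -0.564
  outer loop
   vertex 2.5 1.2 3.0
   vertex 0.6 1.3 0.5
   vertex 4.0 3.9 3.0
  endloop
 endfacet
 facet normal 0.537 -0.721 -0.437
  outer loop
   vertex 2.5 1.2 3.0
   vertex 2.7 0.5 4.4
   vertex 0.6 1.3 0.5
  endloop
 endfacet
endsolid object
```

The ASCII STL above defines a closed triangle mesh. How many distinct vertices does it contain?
8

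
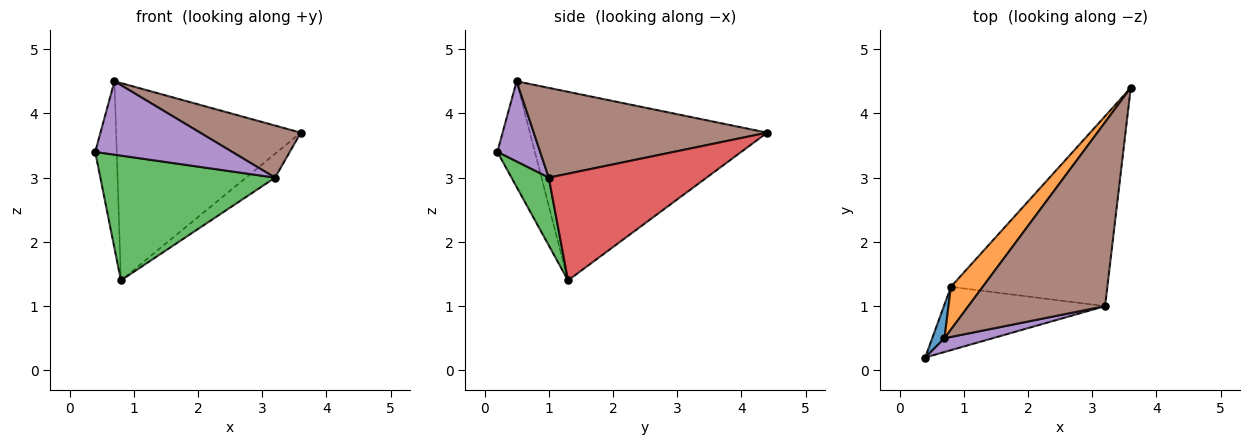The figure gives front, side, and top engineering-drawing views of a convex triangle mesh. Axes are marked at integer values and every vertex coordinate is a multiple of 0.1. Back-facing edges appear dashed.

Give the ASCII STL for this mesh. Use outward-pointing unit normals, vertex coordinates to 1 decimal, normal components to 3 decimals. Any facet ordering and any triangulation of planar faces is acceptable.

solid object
 facet normal -0.863 0.496 0.100
  outer loop
   vertex 0.7 0.5 4.5
   vertex 0.8 1.3 1.4
   vertex 0.4 0.2 3.4
  endloop
 endfacet
 facet normal -0.782 0.609 0.132
  outer loop
   vertex 0.7 0.5 4.5
   vertex 3.6 4.4 3.7
   vertex 0.8 1.3 1.4
  endloop
 endfacet
 facet normal 0.187 -0.876 -0.444
  outer loop
   vertex 3.2 1.0 3.0
   vertex 0.4 0.2 3.4
   vertex 0.8 1.3 1.4
  endloop
 endfacet
 facet normal 0.561 0.103 -0.822
  outer loop
   vertex 3.2 1.0 3.0
   vertex 0.8 1.3 1.4
   vertex 3.6 4.4 3.7
  endloop
 endfacet
 facet normal 0.294 -0.940 0.176
  outer loop
   vertex 3.2 1.0 3.0
   vertex 0.7 0.5 4.5
   vertex 0.4 0.2 3.4
  endloop
 endfacet
 facet normal 0.534 -0.230 0.813
  outer loop
   vertex 3.2 1.0 3.0
   vertex 3.6 4.4 3.7
   vertex 0.7 0.5 4.5
  endloop
 endfacet
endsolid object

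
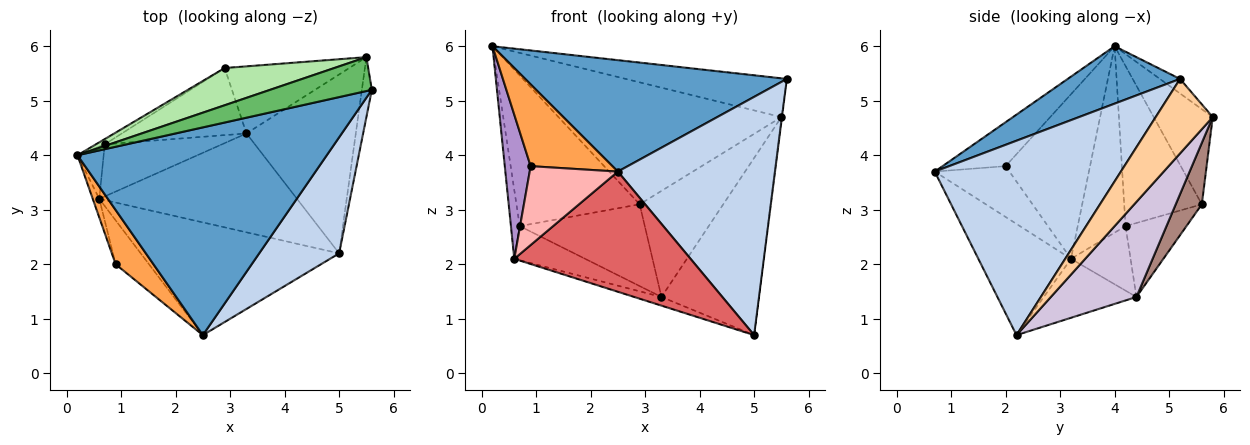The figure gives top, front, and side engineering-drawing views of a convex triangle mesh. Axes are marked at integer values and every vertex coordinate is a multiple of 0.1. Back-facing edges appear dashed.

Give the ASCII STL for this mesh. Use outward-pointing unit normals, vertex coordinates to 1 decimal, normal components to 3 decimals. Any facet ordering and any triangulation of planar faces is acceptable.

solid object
 facet normal 0.199 -0.463 0.864
  outer loop
   vertex 2.5 0.7 3.7
   vertex 5.6 5.2 5.4
   vertex 0.2 4.0 6.0
  endloop
 endfacet
 facet normal 0.729 -0.615 0.300
  outer loop
   vertex 5.0 2.2 0.7
   vertex 5.6 5.2 5.4
   vertex 2.5 0.7 3.7
  endloop
 endfacet
 facet normal -0.540 -0.701 0.465
  outer loop
   vertex 0.9 2.0 3.8
   vertex 2.5 0.7 3.7
   vertex 0.2 4.0 6.0
  endloop
 endfacet
 facet normal 0.991 0.010 -0.133
  outer loop
   vertex 5.5 5.8 4.7
   vertex 5.6 5.2 5.4
   vertex 5.0 2.2 0.7
  endloop
 endfacet
 facet normal -0.094 0.749 0.656
  outer loop
   vertex 5.5 5.8 4.7
   vertex 0.2 4.0 6.0
   vertex 5.6 5.2 5.4
  endloop
 endfacet
 facet normal -0.245 0.927 0.283
  outer loop
   vertex 5.5 5.8 4.7
   vertex 2.9 5.6 3.1
   vertex 0.2 4.0 6.0
  endloop
 endfacet
 facet normal -0.358 -0.681 -0.639
  outer loop
   vertex 0.6 3.2 2.1
   vertex 5.0 2.2 0.7
   vertex 2.5 0.7 3.7
  endloop
 endfacet
 facet normal -0.595 -0.702 -0.391
  outer loop
   vertex 0.6 3.2 2.1
   vertex 2.5 0.7 3.7
   vertex 0.9 2.0 3.8
  endloop
 endfacet
 facet normal -0.955 -0.293 -0.038
  outer loop
   vertex 0.6 3.2 2.1
   vertex 0.9 2.0 3.8
   vertex 0.2 4.0 6.0
  endloop
 endfacet
 facet normal 0.526 0.599 -0.604
  outer loop
   vertex 3.3 4.4 1.4
   vertex 5.5 5.8 4.7
   vertex 5.0 2.2 0.7
  endloop
 endfacet
 facet normal 0.255 0.817 -0.517
  outer loop
   vertex 3.3 4.4 1.4
   vertex 2.9 5.6 3.1
   vertex 5.5 5.8 4.7
  endloop
 endfacet
 facet normal -0.285 0.084 -0.955
  outer loop
   vertex 3.3 4.4 1.4
   vertex 5.0 2.2 0.7
   vertex 0.6 3.2 2.1
  endloop
 endfacet
 facet normal -0.533 0.846 -0.029
  outer loop
   vertex 0.7 4.2 2.7
   vertex 0.2 4.0 6.0
   vertex 2.9 5.6 3.1
  endloop
 endfacet
 facet normal -0.974 0.179 -0.137
  outer loop
   vertex 0.7 4.2 2.7
   vertex 0.6 3.2 2.1
   vertex 0.2 4.0 6.0
  endloop
 endfacet
 facet normal -0.352 0.723 -0.594
  outer loop
   vertex 0.7 4.2 2.7
   vertex 2.9 5.6 3.1
   vertex 3.3 4.4 1.4
  endloop
 endfacet
 facet normal -0.418 0.498 -0.760
  outer loop
   vertex 0.7 4.2 2.7
   vertex 3.3 4.4 1.4
   vertex 0.6 3.2 2.1
  endloop
 endfacet
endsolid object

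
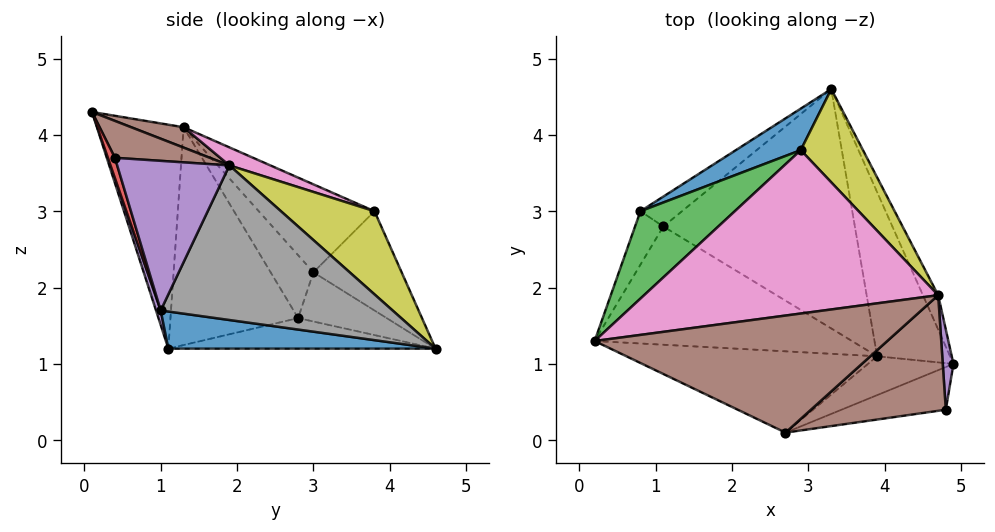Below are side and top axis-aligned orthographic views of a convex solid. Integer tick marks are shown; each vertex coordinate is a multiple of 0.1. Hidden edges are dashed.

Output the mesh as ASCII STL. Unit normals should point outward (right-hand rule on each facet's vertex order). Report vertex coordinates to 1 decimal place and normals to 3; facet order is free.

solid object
 facet normal 0.452 0.077 -0.889
  outer loop
   vertex 3.9 1.1 1.2
   vertex 3.3 4.6 1.2
   vertex 4.9 1.0 1.7
  endloop
 endfacet
 facet normal -0.157 -0.027 -0.987
  outer loop
   vertex 3.9 1.1 1.2
   vertex 1.1 2.8 1.6
   vertex 3.3 4.6 1.2
  endloop
 endfacet
 facet normal -0.484 -0.663 -0.572
  outer loop
   vertex 3.9 1.1 1.2
   vertex 0.2 1.3 4.1
   vertex 1.1 2.8 1.6
  endloop
 endfacet
 facet normal -0.367 -0.834 -0.411
  outer loop
   vertex 3.9 1.1 1.2
   vertex 2.7 0.1 4.3
   vertex 0.2 1.3 4.1
  endloop
 endfacet
 facet normal 0.049 -0.956 -0.289
  outer loop
   vertex 3.9 1.1 1.2
   vertex 4.9 1.0 1.7
   vertex 2.7 0.1 4.3
  endloop
 endfacet
 facet normal 0.066 0.297 0.953
  outer loop
   vertex 4.7 1.9 3.6
   vertex 0.2 1.3 4.1
   vertex 2.7 0.1 4.3
  endloop
 endfacet
 facet normal 0.057 0.350 0.935
  outer loop
   vertex 4.7 1.9 3.6
   vertex 2.9 3.8 3.0
   vertex 0.2 1.3 4.1
  endloop
 endfacet
 facet normal 0.915 0.394 -0.090
  outer loop
   vertex 4.7 1.9 3.6
   vertex 4.9 1.0 1.7
   vertex 3.3 4.6 1.2
  endloop
 endfacet
 facet normal 0.581 0.688 0.435
  outer loop
   vertex 4.7 1.9 3.6
   vertex 3.3 4.6 1.2
   vertex 2.9 3.8 3.0
  endloop
 endfacet
 facet normal -0.599 0.620 -0.506
  outer loop
   vertex 0.8 3.0 2.2
   vertex 3.3 4.6 1.2
   vertex 1.1 2.8 1.6
  endloop
 endfacet
 facet normal -0.434 0.855 0.284
  outer loop
   vertex 0.8 3.0 2.2
   vertex 2.9 3.8 3.0
   vertex 3.3 4.6 1.2
  endloop
 endfacet
 facet normal -0.904 -0.136 -0.407
  outer loop
   vertex 0.8 3.0 2.2
   vertex 1.1 2.8 1.6
   vertex 0.2 1.3 4.1
  endloop
 endfacet
 facet normal -0.468 0.727 0.502
  outer loop
   vertex 0.8 3.0 2.2
   vertex 0.2 1.3 4.1
   vertex 2.9 3.8 3.0
  endloop
 endfacet
 facet normal 0.055 -0.957 -0.284
  outer loop
   vertex 4.8 0.4 3.7
   vertex 2.7 0.1 4.3
   vertex 4.9 1.0 1.7
  endloop
 endfacet
 facet normal 0.995 0.071 0.071
  outer loop
   vertex 4.8 0.4 3.7
   vertex 4.9 1.0 1.7
   vertex 4.7 1.9 3.6
  endloop
 endfacet
 facet normal 0.263 0.082 0.961
  outer loop
   vertex 4.8 0.4 3.7
   vertex 4.7 1.9 3.6
   vertex 2.7 0.1 4.3
  endloop
 endfacet
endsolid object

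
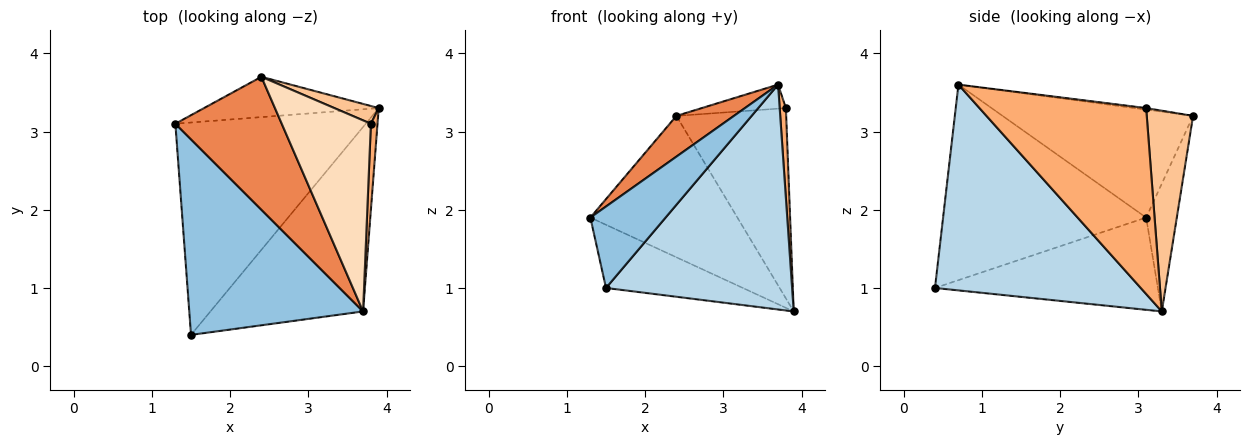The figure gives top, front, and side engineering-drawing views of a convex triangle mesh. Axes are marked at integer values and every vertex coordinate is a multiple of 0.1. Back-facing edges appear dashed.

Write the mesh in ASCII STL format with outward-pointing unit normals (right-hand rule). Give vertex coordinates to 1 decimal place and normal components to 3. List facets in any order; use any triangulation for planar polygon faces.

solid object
 facet normal -0.421 0.259 -0.869
  outer loop
   vertex 1.5 0.4 1.0
   vertex 1.3 3.1 1.9
   vertex 3.9 3.3 0.7
  endloop
 endfacet
 facet normal -0.720 -0.267 0.640
  outer loop
   vertex 3.7 0.7 3.6
   vertex 1.3 3.1 1.9
   vertex 1.5 0.4 1.0
  endloop
 endfacet
 facet normal 0.650 -0.588 -0.482
  outer loop
   vertex 3.7 0.7 3.6
   vertex 1.5 0.4 1.0
   vertex 3.9 3.3 0.7
  endloop
 endfacet
 facet normal -0.197 0.943 -0.269
  outer loop
   vertex 2.4 3.7 3.2
   vertex 3.9 3.3 0.7
   vertex 1.3 3.1 1.9
  endloop
 endfacet
 facet normal -0.696 -0.210 0.686
  outer loop
   vertex 2.4 3.7 3.2
   vertex 1.3 3.1 1.9
   vertex 3.7 0.7 3.6
  endloop
 endfacet
 facet normal 0.999 -0.037 0.036
  outer loop
   vertex 3.8 3.1 3.3
   vertex 3.7 0.7 3.6
   vertex 3.9 3.3 0.7
  endloop
 endfacet
 facet normal 0.387 0.918 0.086
  outer loop
   vertex 3.8 3.1 3.3
   vertex 3.9 3.3 0.7
   vertex 2.4 3.7 3.2
  endloop
 endfacet
 facet normal -0.017 0.125 0.992
  outer loop
   vertex 3.8 3.1 3.3
   vertex 2.4 3.7 3.2
   vertex 3.7 0.7 3.6
  endloop
 endfacet
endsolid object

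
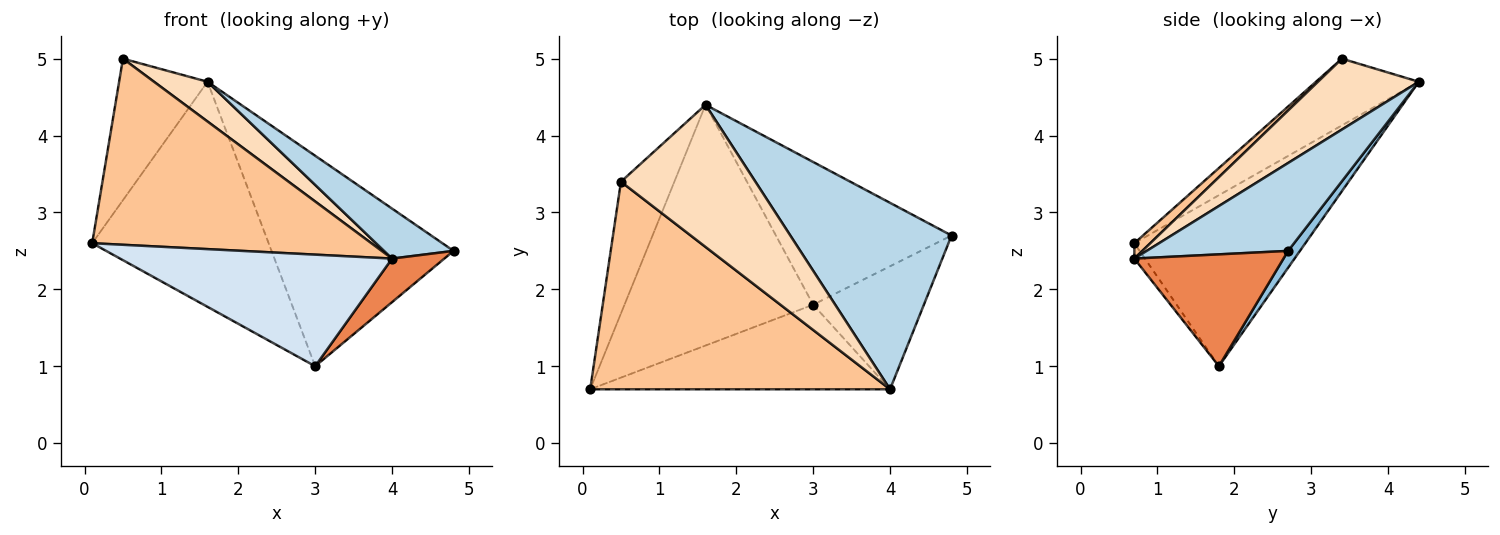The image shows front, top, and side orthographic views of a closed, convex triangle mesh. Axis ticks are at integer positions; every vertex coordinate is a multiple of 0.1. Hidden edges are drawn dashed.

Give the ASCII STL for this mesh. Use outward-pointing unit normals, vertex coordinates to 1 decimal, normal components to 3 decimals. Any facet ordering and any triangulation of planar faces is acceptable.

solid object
 facet normal -0.552 0.569 -0.609
  outer loop
   vertex 3.0 1.8 1.0
   vertex 0.1 0.7 2.6
   vertex 1.6 4.4 4.7
  endloop
 endfacet
 facet normal 0.054 0.826 -0.560
  outer loop
   vertex 3.0 1.8 1.0
   vertex 1.6 4.4 4.7
   vertex 4.8 2.7 2.5
  endloop
 endfacet
 facet normal 0.466 -0.229 0.855
  outer loop
   vertex 4.0 0.7 2.4
   vertex 4.8 2.7 2.5
   vertex 1.6 4.4 4.7
  endloop
 endfacet
 facet normal -0.031 -0.797 -0.604
  outer loop
   vertex 4.0 0.7 2.4
   vertex 0.1 0.7 2.6
   vertex 3.0 1.8 1.0
  endloop
 endfacet
 facet normal 0.690 -0.242 -0.683
  outer loop
   vertex 4.0 0.7 2.4
   vertex 3.0 1.8 1.0
   vertex 4.8 2.7 2.5
  endloop
 endfacet
 facet normal -0.648 0.557 -0.519
  outer loop
   vertex 0.5 3.4 5.0
   vertex 1.6 4.4 4.7
   vertex 0.1 0.7 2.6
  endloop
 endfacet
 facet normal 0.038 -0.667 0.744
  outer loop
   vertex 0.5 3.4 5.0
   vertex 0.1 0.7 2.6
   vertex 4.0 0.7 2.4
  endloop
 endfacet
 facet normal 0.453 -0.240 0.859
  outer loop
   vertex 0.5 3.4 5.0
   vertex 4.0 0.7 2.4
   vertex 1.6 4.4 4.7
  endloop
 endfacet
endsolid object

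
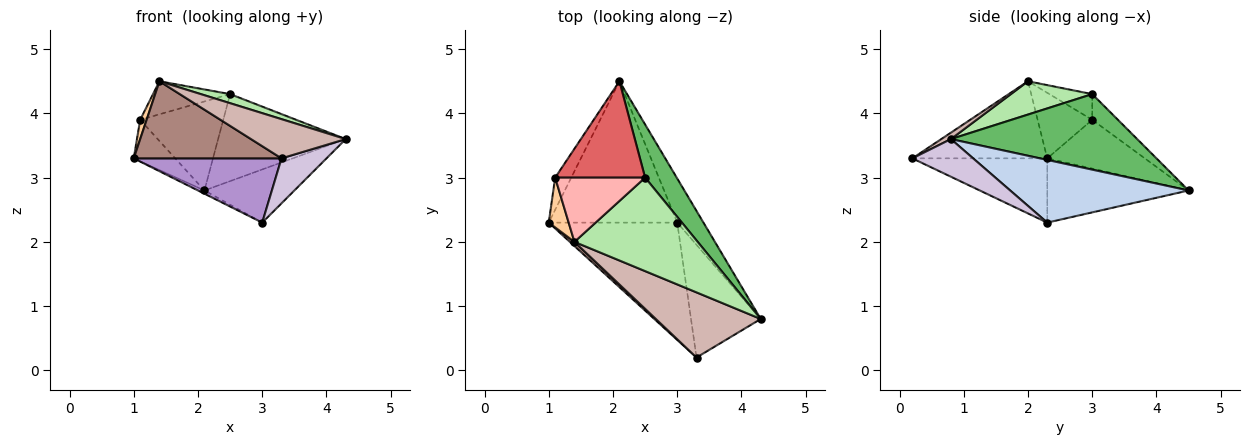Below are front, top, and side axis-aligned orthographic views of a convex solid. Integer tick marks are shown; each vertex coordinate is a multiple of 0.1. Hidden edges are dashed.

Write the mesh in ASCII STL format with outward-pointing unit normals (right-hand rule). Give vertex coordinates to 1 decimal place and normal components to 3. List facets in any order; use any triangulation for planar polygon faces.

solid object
 facet normal -0.447 0.020 -0.894
  outer loop
   vertex 3.0 2.3 2.3
   vertex 1.0 2.3 3.3
   vertex 2.1 4.5 2.8
  endloop
 endfacet
 facet normal 0.836 0.422 -0.350
  outer loop
   vertex 3.0 2.3 2.3
   vertex 2.1 4.5 2.8
   vertex 4.3 0.8 3.6
  endloop
 endfacet
 facet normal -0.881 0.374 -0.290
  outer loop
   vertex 1.1 3.0 3.9
   vertex 2.1 4.5 2.8
   vertex 1.0 2.3 3.3
  endloop
 endfacet
 facet normal -0.951 -0.112 0.289
  outer loop
   vertex 1.1 3.0 3.9
   vertex 1.0 2.3 3.3
   vertex 1.4 2.0 4.5
  endloop
 endfacet
 facet normal 0.780 0.534 0.326
  outer loop
   vertex 2.5 3.0 4.3
   vertex 4.3 0.8 3.6
   vertex 2.1 4.5 2.8
  endloop
 endfacet
 facet normal 0.260 -0.093 0.961
  outer loop
   vertex 2.5 3.0 4.3
   vertex 1.4 2.0 4.5
   vertex 4.3 0.8 3.6
  endloop
 endfacet
 facet normal -0.205 0.664 0.719
  outer loop
   vertex 2.5 3.0 4.3
   vertex 2.1 4.5 2.8
   vertex 1.1 3.0 3.9
  endloop
 endfacet
 facet normal -0.246 0.443 0.862
  outer loop
   vertex 2.5 3.0 4.3
   vertex 1.1 3.0 3.9
   vertex 1.4 2.0 4.5
  endloop
 endfacet
 facet normal -0.402 -0.440 -0.803
  outer loop
   vertex 3.3 0.2 3.3
   vertex 1.0 2.3 3.3
   vertex 3.0 2.3 2.3
  endloop
 endfacet
 facet normal 0.448 -0.331 -0.830
  outer loop
   vertex 3.3 0.2 3.3
   vertex 3.0 2.3 2.3
   vertex 4.3 0.8 3.6
  endloop
 endfacet
 facet normal -0.674 -0.738 0.040
  outer loop
   vertex 3.3 0.2 3.3
   vertex 1.4 2.0 4.5
   vertex 1.0 2.3 3.3
  endloop
 endfacet
 facet normal 0.052 -0.515 0.856
  outer loop
   vertex 3.3 0.2 3.3
   vertex 4.3 0.8 3.6
   vertex 1.4 2.0 4.5
  endloop
 endfacet
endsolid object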